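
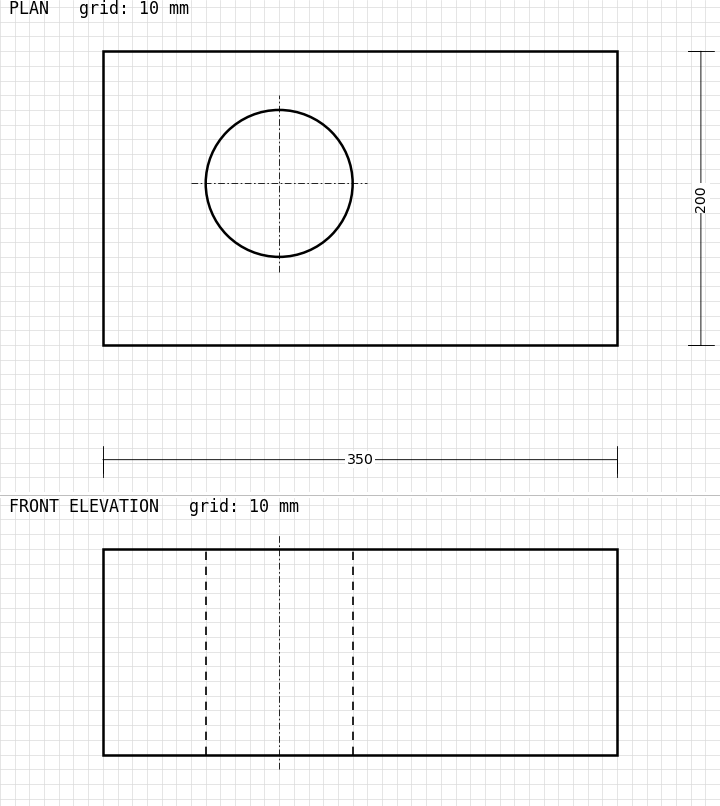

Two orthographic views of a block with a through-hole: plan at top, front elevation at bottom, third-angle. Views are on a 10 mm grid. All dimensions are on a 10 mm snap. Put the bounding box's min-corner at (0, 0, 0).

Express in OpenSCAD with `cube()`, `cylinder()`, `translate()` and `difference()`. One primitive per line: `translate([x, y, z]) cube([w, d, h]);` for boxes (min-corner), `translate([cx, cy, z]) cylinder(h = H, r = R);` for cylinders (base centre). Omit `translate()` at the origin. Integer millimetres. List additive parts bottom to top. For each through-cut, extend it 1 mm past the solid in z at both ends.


difference() {
  cube([350, 200, 140]);
  translate([120, 110, -1]) cylinder(h = 142, r = 50);
}


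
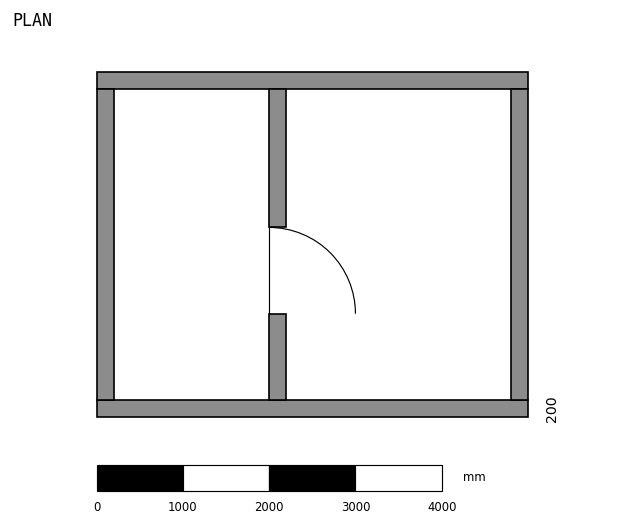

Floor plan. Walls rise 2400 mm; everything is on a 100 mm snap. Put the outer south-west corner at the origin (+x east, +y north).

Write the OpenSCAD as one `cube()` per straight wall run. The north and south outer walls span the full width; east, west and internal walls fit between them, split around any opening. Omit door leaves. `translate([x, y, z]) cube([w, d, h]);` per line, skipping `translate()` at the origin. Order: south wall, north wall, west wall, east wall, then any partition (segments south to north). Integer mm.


cube([5000, 200, 2400]);
translate([0, 3800, 0]) cube([5000, 200, 2400]);
translate([0, 200, 0]) cube([200, 3600, 2400]);
translate([4800, 200, 0]) cube([200, 3600, 2400]);
translate([2000, 200, 0]) cube([200, 1000, 2400]);
translate([2000, 2200, 0]) cube([200, 1600, 2400]);


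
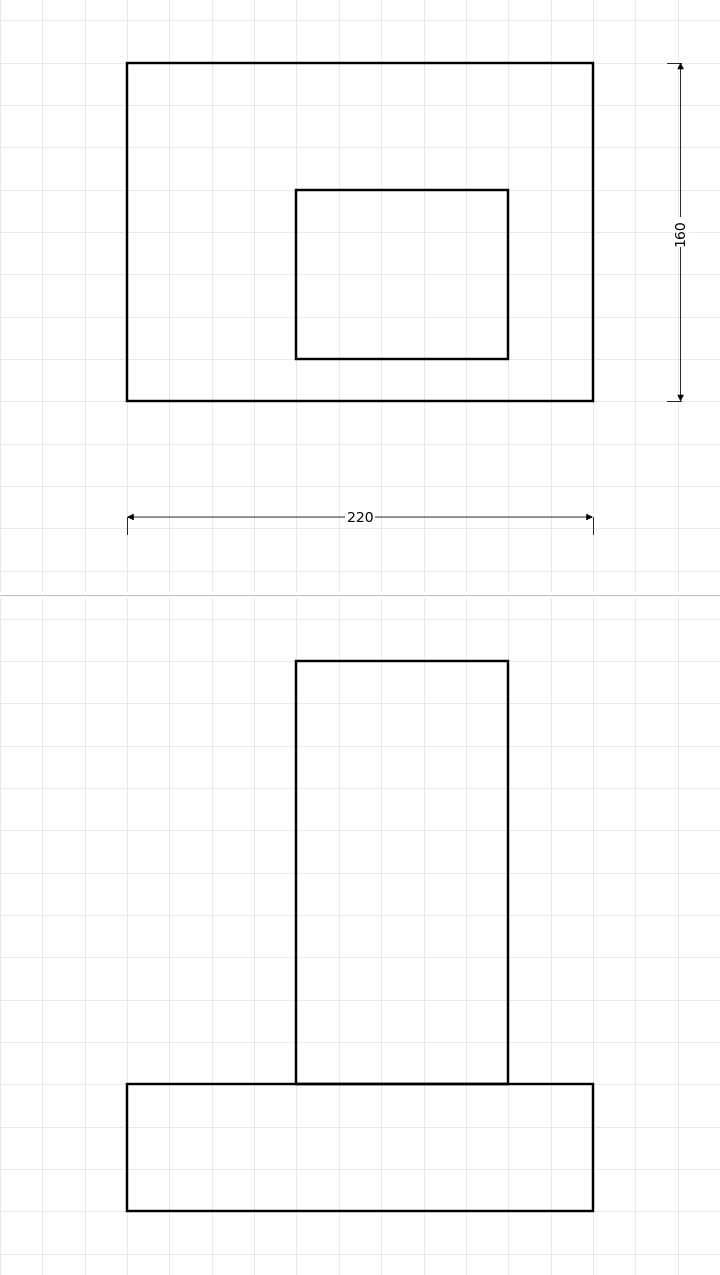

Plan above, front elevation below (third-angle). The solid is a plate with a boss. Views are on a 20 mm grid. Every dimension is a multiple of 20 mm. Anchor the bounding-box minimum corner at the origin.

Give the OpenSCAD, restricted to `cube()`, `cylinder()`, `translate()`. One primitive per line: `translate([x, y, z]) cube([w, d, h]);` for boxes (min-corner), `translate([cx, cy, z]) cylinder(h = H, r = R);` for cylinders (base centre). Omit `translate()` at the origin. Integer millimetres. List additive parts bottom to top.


cube([220, 160, 60]);
translate([80, 20, 60]) cube([100, 80, 200]);


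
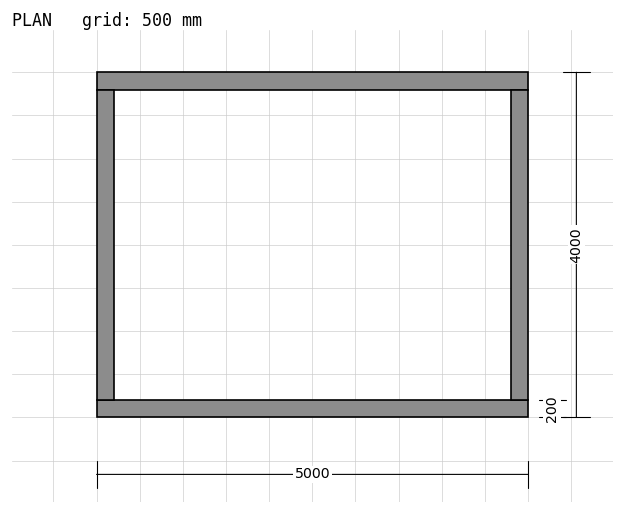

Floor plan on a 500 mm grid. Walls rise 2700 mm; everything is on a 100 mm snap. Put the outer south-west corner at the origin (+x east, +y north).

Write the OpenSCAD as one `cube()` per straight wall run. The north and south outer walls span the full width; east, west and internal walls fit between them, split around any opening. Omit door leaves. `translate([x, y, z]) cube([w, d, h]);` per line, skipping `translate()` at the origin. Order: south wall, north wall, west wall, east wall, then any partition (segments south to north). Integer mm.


cube([5000, 200, 2700]);
translate([0, 3800, 0]) cube([5000, 200, 2700]);
translate([0, 200, 0]) cube([200, 3600, 2700]);
translate([4800, 200, 0]) cube([200, 3600, 2700]);


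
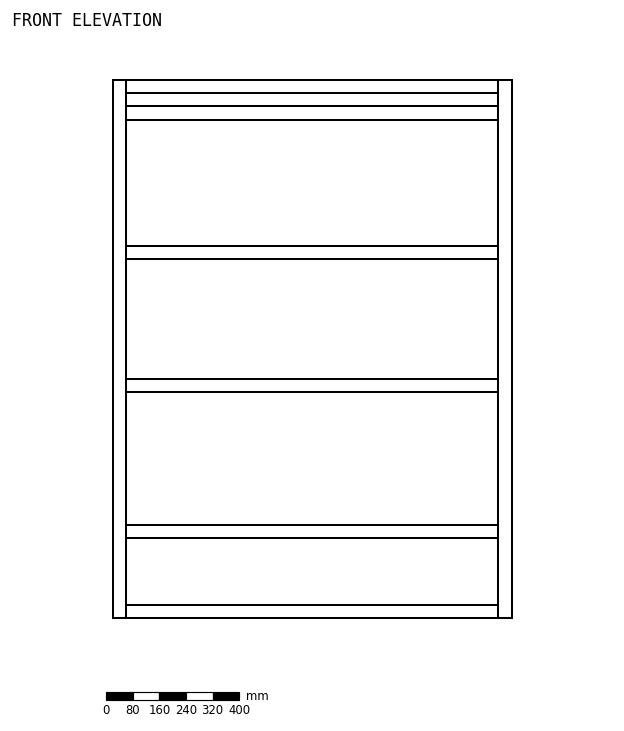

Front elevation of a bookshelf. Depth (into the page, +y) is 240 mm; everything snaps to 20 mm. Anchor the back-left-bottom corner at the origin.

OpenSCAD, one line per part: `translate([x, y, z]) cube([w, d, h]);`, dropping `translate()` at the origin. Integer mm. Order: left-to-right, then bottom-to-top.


cube([40, 240, 1620]);
translate([40, 0, 0]) cube([1120, 240, 40]);
translate([40, 0, 240]) cube([1120, 240, 40]);
translate([40, 0, 680]) cube([1120, 240, 40]);
translate([40, 0, 1080]) cube([1120, 240, 40]);
translate([40, 0, 1500]) cube([1120, 240, 40]);
translate([40, 0, 1580]) cube([1120, 240, 40]);
translate([1160, 0, 0]) cube([40, 240, 1620]);


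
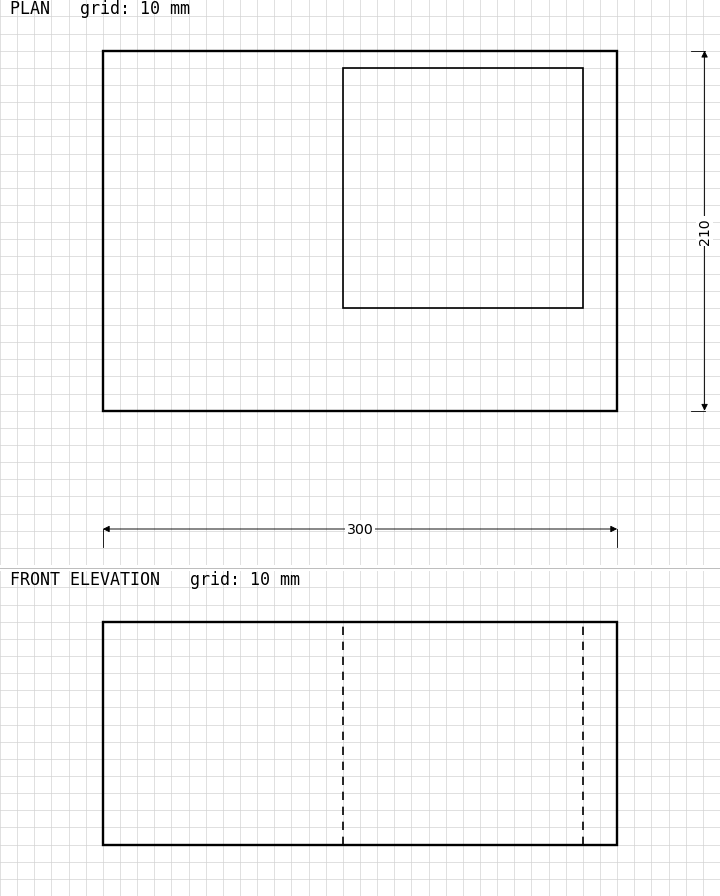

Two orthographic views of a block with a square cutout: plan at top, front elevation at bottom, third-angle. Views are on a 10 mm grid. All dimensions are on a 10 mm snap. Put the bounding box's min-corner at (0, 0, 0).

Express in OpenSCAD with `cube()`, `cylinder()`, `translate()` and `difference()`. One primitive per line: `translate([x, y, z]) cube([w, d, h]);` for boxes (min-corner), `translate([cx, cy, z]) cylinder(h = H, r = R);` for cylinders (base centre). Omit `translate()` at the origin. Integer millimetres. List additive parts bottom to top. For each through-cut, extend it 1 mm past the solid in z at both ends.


difference() {
  cube([300, 210, 130]);
  translate([140, 60, -1]) cube([140, 140, 132]);
}


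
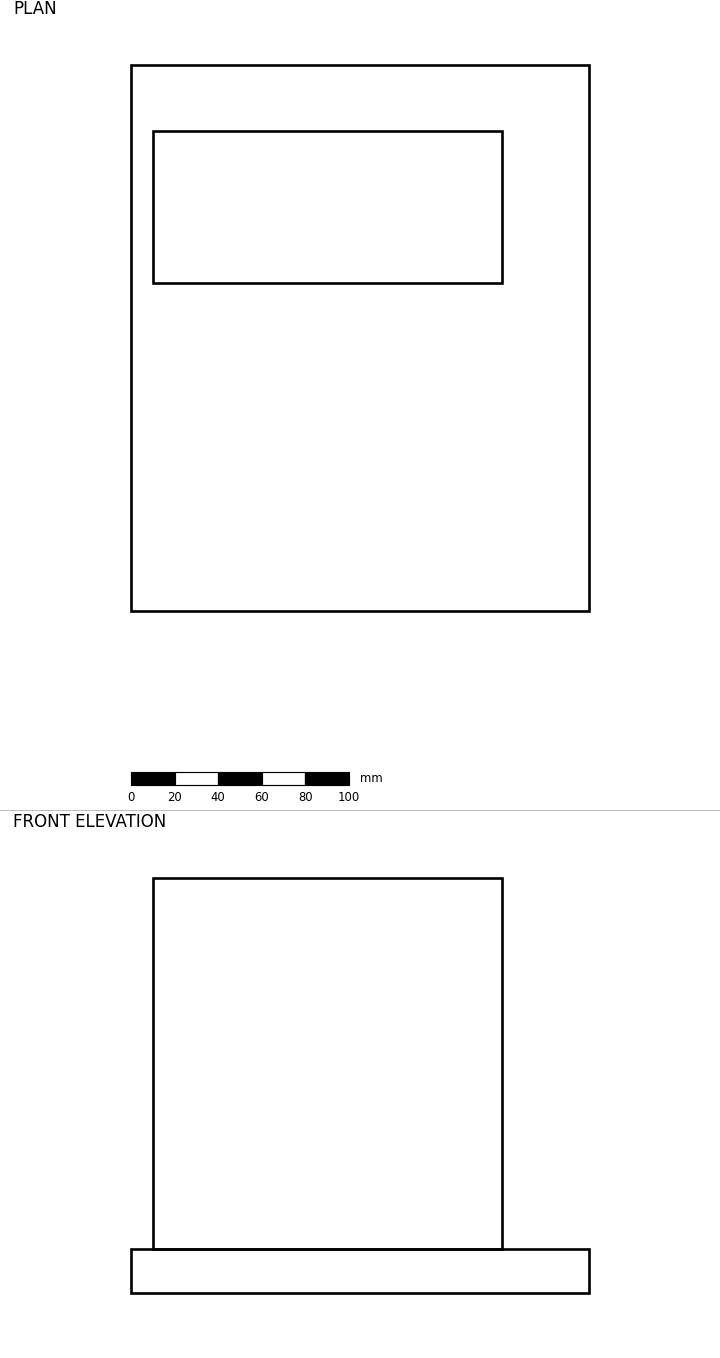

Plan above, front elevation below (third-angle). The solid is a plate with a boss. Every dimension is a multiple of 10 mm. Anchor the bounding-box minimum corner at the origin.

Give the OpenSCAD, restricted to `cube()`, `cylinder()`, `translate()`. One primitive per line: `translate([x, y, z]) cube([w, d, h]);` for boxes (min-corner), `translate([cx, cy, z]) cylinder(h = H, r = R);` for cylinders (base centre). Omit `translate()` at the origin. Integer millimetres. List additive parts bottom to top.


cube([210, 250, 20]);
translate([10, 150, 20]) cube([160, 70, 170]);


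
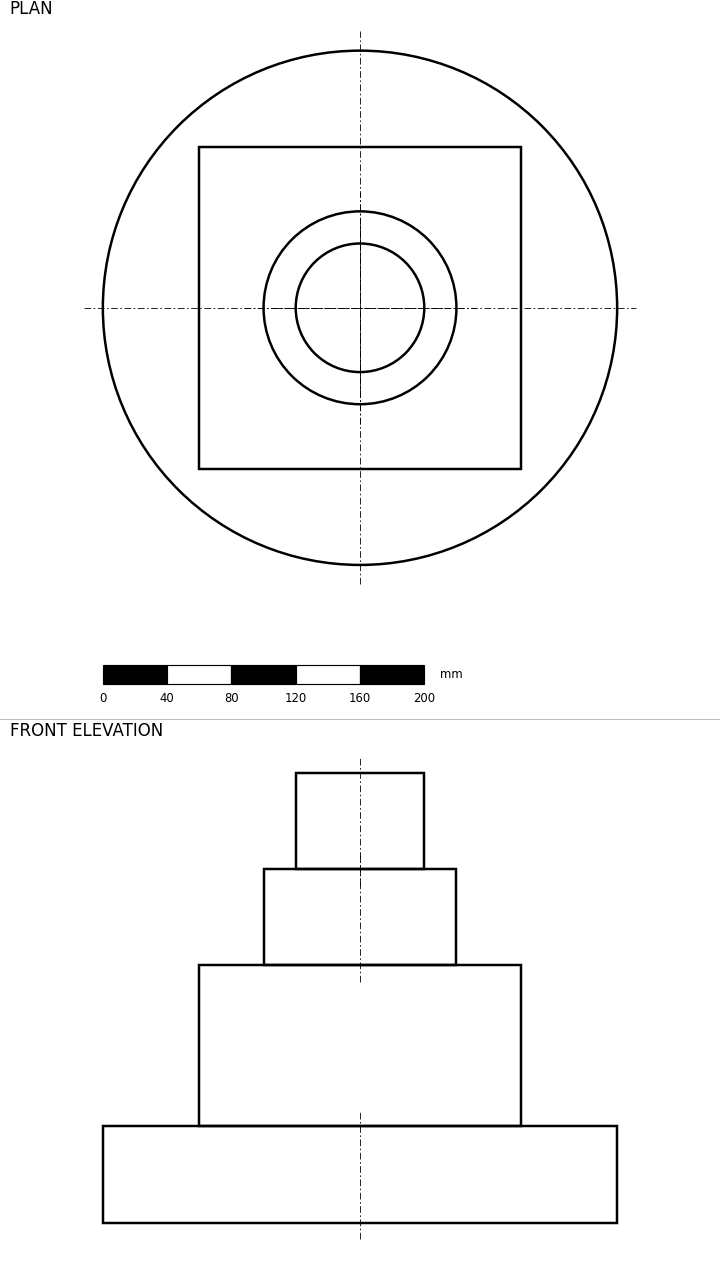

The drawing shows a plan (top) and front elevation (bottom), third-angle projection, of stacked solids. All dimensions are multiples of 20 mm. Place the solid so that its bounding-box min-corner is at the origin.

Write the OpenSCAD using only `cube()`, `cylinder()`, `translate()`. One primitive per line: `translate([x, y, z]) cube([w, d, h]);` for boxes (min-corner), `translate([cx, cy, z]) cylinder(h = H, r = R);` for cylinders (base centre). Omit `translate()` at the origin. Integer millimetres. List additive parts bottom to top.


translate([160, 160, 0]) cylinder(h = 60, r = 160);
translate([60, 60, 60]) cube([200, 200, 100]);
translate([160, 160, 160]) cylinder(h = 60, r = 60);
translate([160, 160, 220]) cylinder(h = 60, r = 40);


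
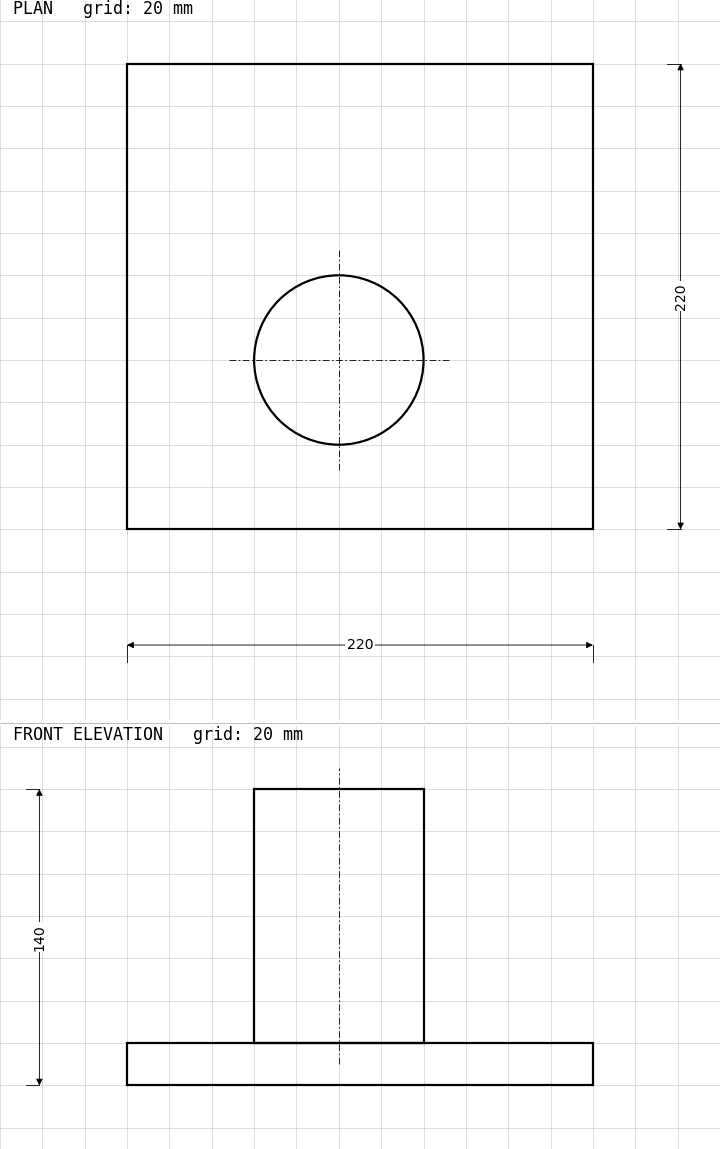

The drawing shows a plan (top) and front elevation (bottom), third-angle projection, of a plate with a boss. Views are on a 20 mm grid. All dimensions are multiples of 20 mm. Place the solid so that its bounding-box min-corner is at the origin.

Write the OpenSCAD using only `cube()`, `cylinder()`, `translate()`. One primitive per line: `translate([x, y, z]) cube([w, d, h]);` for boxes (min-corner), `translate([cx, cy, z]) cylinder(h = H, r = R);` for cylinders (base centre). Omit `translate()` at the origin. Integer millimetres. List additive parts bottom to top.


cube([220, 220, 20]);
translate([100, 80, 20]) cylinder(h = 120, r = 40);


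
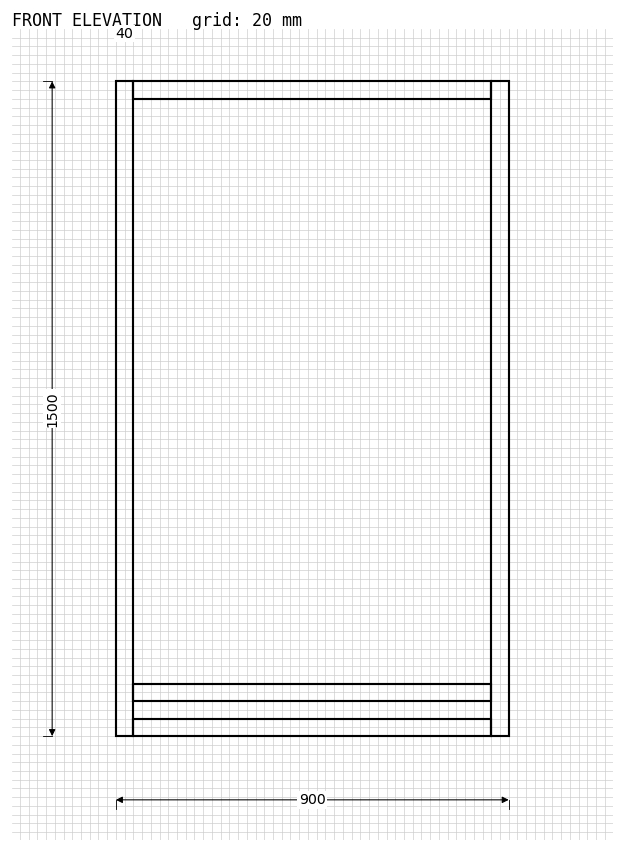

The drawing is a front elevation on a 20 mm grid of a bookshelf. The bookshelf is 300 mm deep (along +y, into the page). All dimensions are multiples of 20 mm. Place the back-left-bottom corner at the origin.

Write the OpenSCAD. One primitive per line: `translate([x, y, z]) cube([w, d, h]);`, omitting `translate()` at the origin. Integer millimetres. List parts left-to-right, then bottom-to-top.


cube([40, 300, 1500]);
translate([40, 0, 0]) cube([820, 300, 40]);
translate([40, 0, 80]) cube([820, 300, 40]);
translate([40, 0, 1460]) cube([820, 300, 40]);
translate([860, 0, 0]) cube([40, 300, 1500]);


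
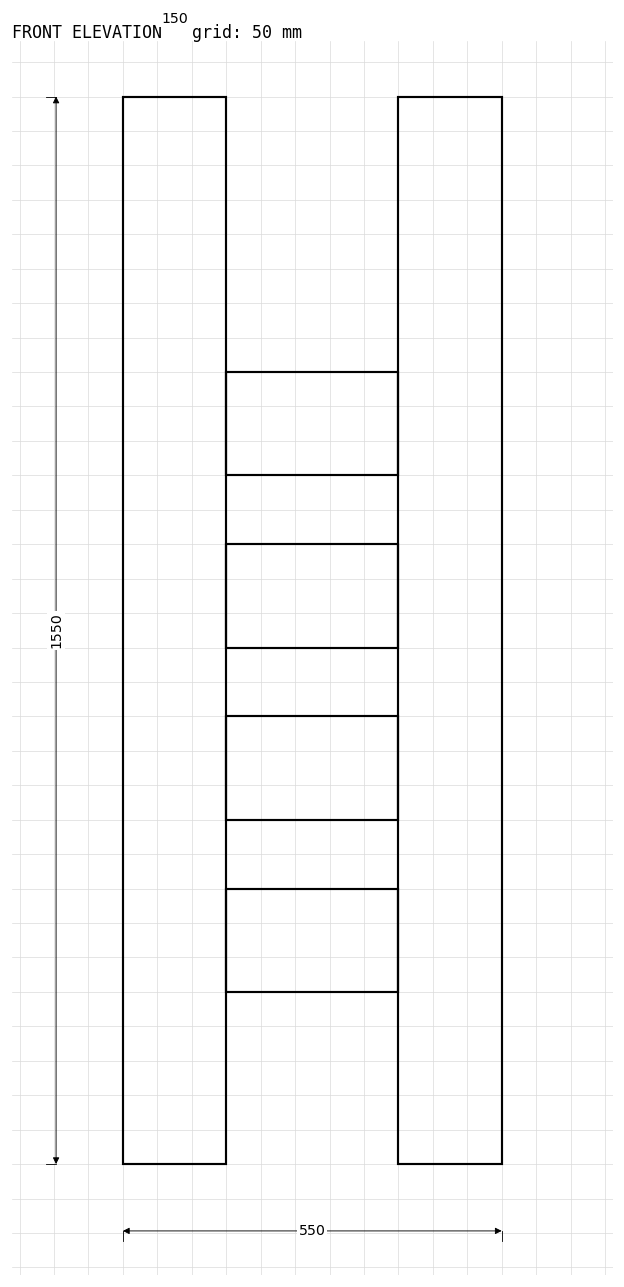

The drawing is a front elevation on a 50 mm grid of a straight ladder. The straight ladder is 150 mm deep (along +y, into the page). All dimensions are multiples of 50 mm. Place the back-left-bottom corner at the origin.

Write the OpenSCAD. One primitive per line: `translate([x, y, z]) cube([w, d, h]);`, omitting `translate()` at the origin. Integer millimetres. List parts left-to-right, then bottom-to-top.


cube([150, 150, 1550]);
translate([150, 0, 250]) cube([250, 150, 150]);
translate([150, 0, 500]) cube([250, 150, 150]);
translate([150, 0, 750]) cube([250, 150, 150]);
translate([150, 0, 1000]) cube([250, 150, 150]);
translate([400, 0, 0]) cube([150, 150, 1550]);


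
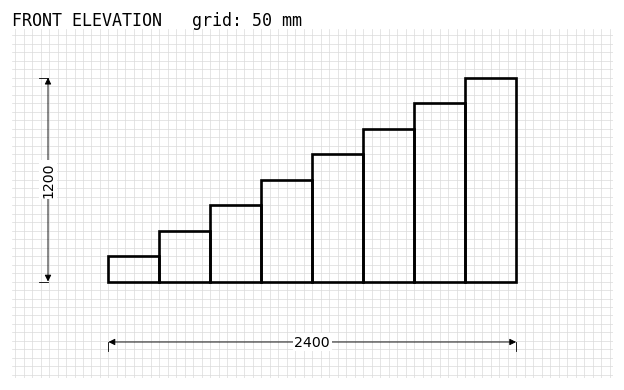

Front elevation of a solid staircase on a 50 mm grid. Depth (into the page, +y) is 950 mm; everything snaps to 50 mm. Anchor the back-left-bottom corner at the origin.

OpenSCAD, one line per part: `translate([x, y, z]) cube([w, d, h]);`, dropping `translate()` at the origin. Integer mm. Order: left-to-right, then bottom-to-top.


cube([300, 950, 150]);
translate([300, 0, 0]) cube([300, 950, 300]);
translate([600, 0, 0]) cube([300, 950, 450]);
translate([900, 0, 0]) cube([300, 950, 600]);
translate([1200, 0, 0]) cube([300, 950, 750]);
translate([1500, 0, 0]) cube([300, 950, 900]);
translate([1800, 0, 0]) cube([300, 950, 1050]);
translate([2100, 0, 0]) cube([300, 950, 1200]);


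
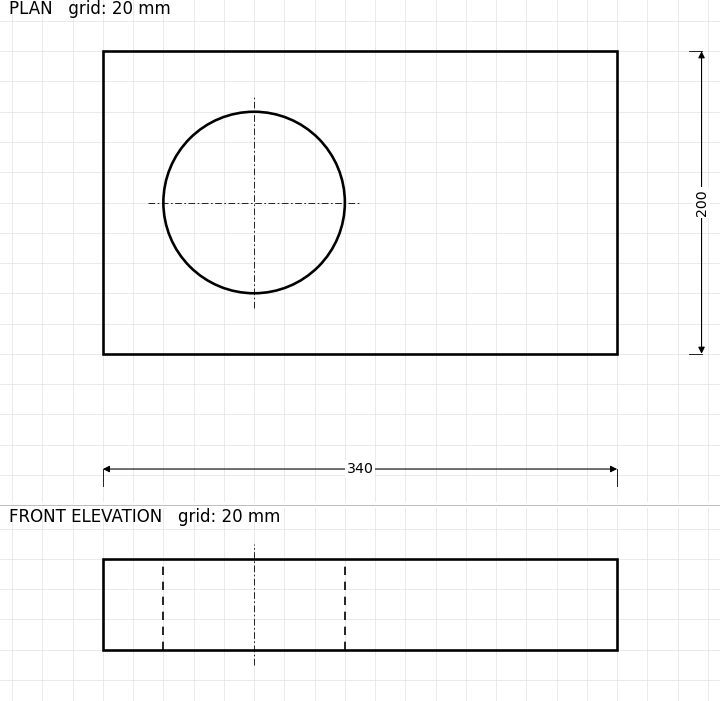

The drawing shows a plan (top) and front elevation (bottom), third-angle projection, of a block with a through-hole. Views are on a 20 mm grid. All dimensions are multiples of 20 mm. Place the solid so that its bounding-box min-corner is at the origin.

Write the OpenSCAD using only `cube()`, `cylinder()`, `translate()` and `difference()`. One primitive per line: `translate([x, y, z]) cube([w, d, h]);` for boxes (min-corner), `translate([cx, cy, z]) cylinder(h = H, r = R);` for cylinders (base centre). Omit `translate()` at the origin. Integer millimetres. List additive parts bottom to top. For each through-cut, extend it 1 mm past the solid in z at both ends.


difference() {
  cube([340, 200, 60]);
  translate([100, 100, -1]) cylinder(h = 62, r = 60);
}


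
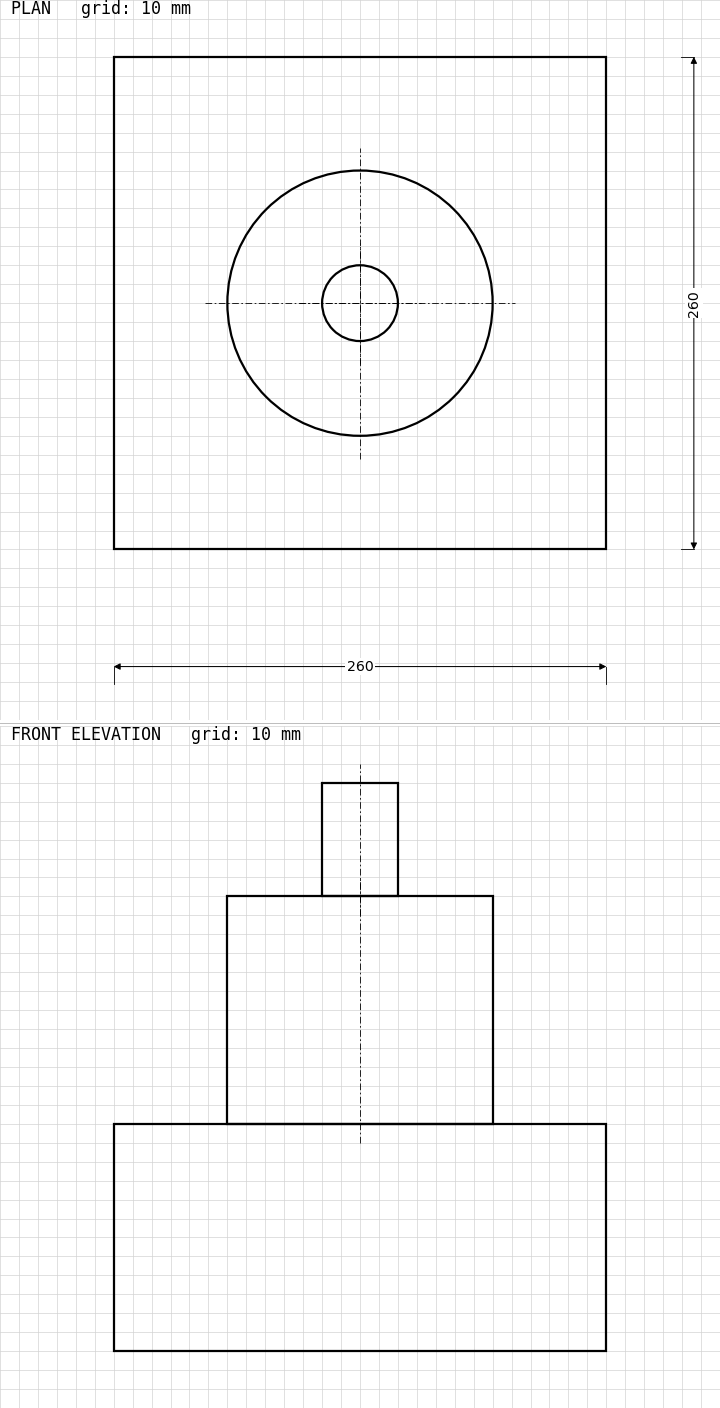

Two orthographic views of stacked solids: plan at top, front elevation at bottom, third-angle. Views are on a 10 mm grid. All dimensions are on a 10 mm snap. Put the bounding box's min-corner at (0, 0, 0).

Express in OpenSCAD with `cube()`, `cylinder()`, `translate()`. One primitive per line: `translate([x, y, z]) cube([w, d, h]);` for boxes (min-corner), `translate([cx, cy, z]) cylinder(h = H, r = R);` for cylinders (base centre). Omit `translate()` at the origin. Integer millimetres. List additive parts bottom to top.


cube([260, 260, 120]);
translate([130, 130, 120]) cylinder(h = 120, r = 70);
translate([130, 130, 240]) cylinder(h = 60, r = 20);


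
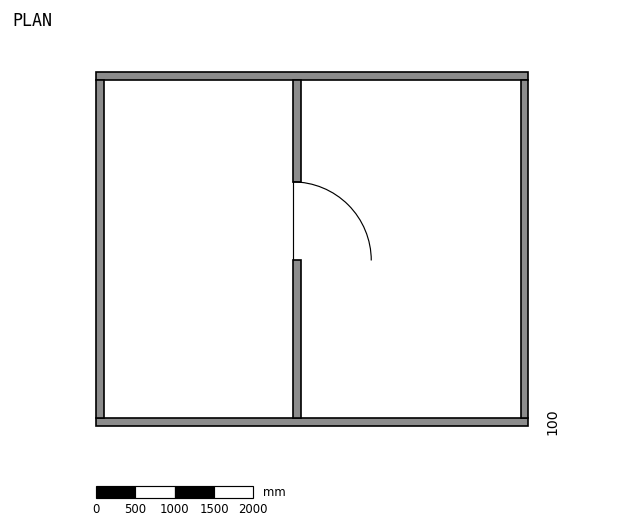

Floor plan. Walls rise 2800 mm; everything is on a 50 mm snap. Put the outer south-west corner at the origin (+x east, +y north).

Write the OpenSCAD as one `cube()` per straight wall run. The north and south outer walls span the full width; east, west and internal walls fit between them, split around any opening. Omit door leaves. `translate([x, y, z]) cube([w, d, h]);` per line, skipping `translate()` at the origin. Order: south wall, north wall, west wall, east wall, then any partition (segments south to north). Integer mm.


cube([5500, 100, 2800]);
translate([0, 4400, 0]) cube([5500, 100, 2800]);
translate([0, 100, 0]) cube([100, 4300, 2800]);
translate([5400, 100, 0]) cube([100, 4300, 2800]);
translate([2500, 100, 0]) cube([100, 2000, 2800]);
translate([2500, 3100, 0]) cube([100, 1300, 2800]);


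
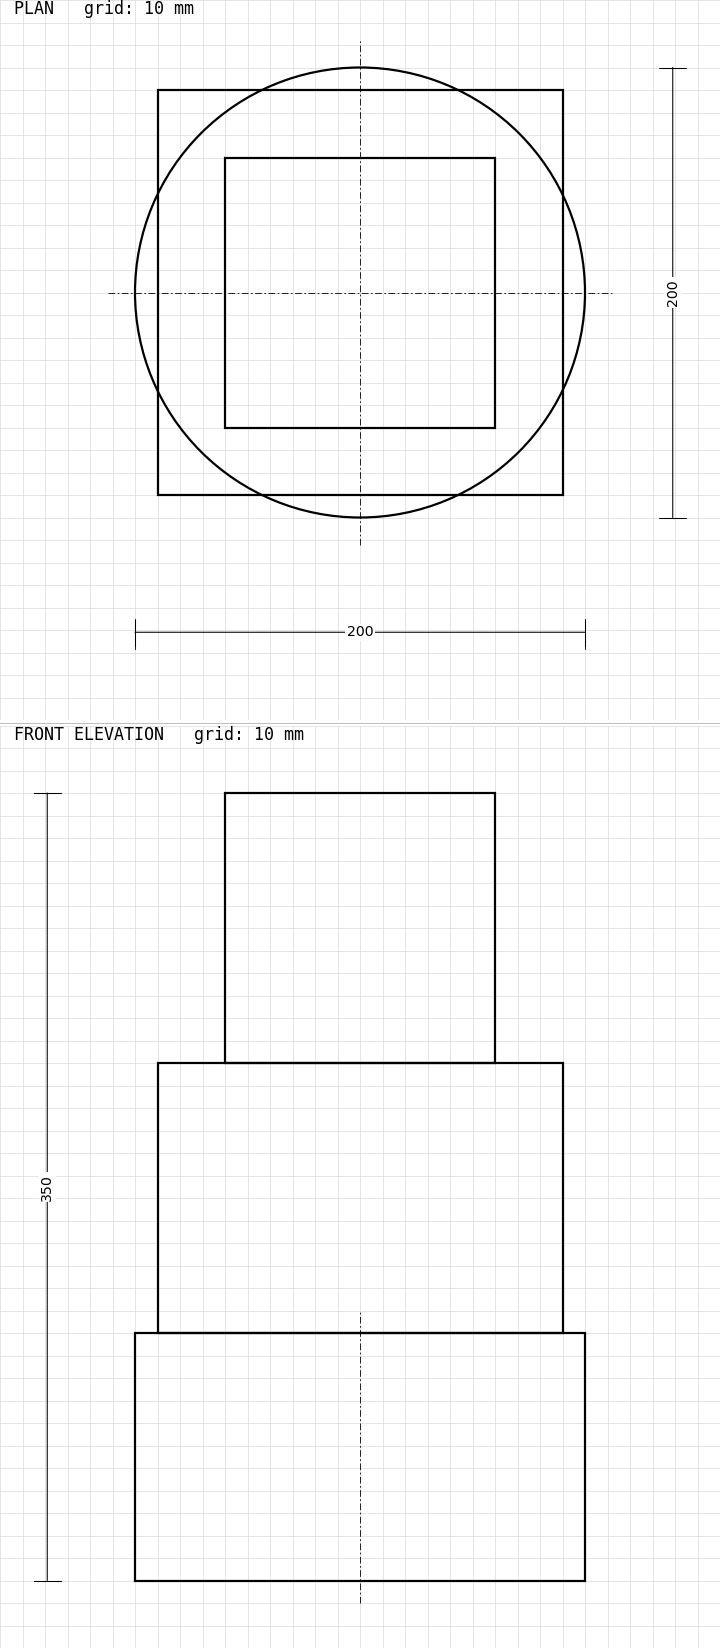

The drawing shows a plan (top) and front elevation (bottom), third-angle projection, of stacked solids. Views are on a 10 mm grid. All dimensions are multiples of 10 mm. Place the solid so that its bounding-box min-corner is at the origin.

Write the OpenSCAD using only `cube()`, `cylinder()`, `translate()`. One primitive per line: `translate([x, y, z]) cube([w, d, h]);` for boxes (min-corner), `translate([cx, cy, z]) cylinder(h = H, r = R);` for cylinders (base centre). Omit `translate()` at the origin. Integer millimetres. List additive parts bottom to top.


translate([100, 100, 0]) cylinder(h = 110, r = 100);
translate([10, 10, 110]) cube([180, 180, 120]);
translate([40, 40, 230]) cube([120, 120, 120]);


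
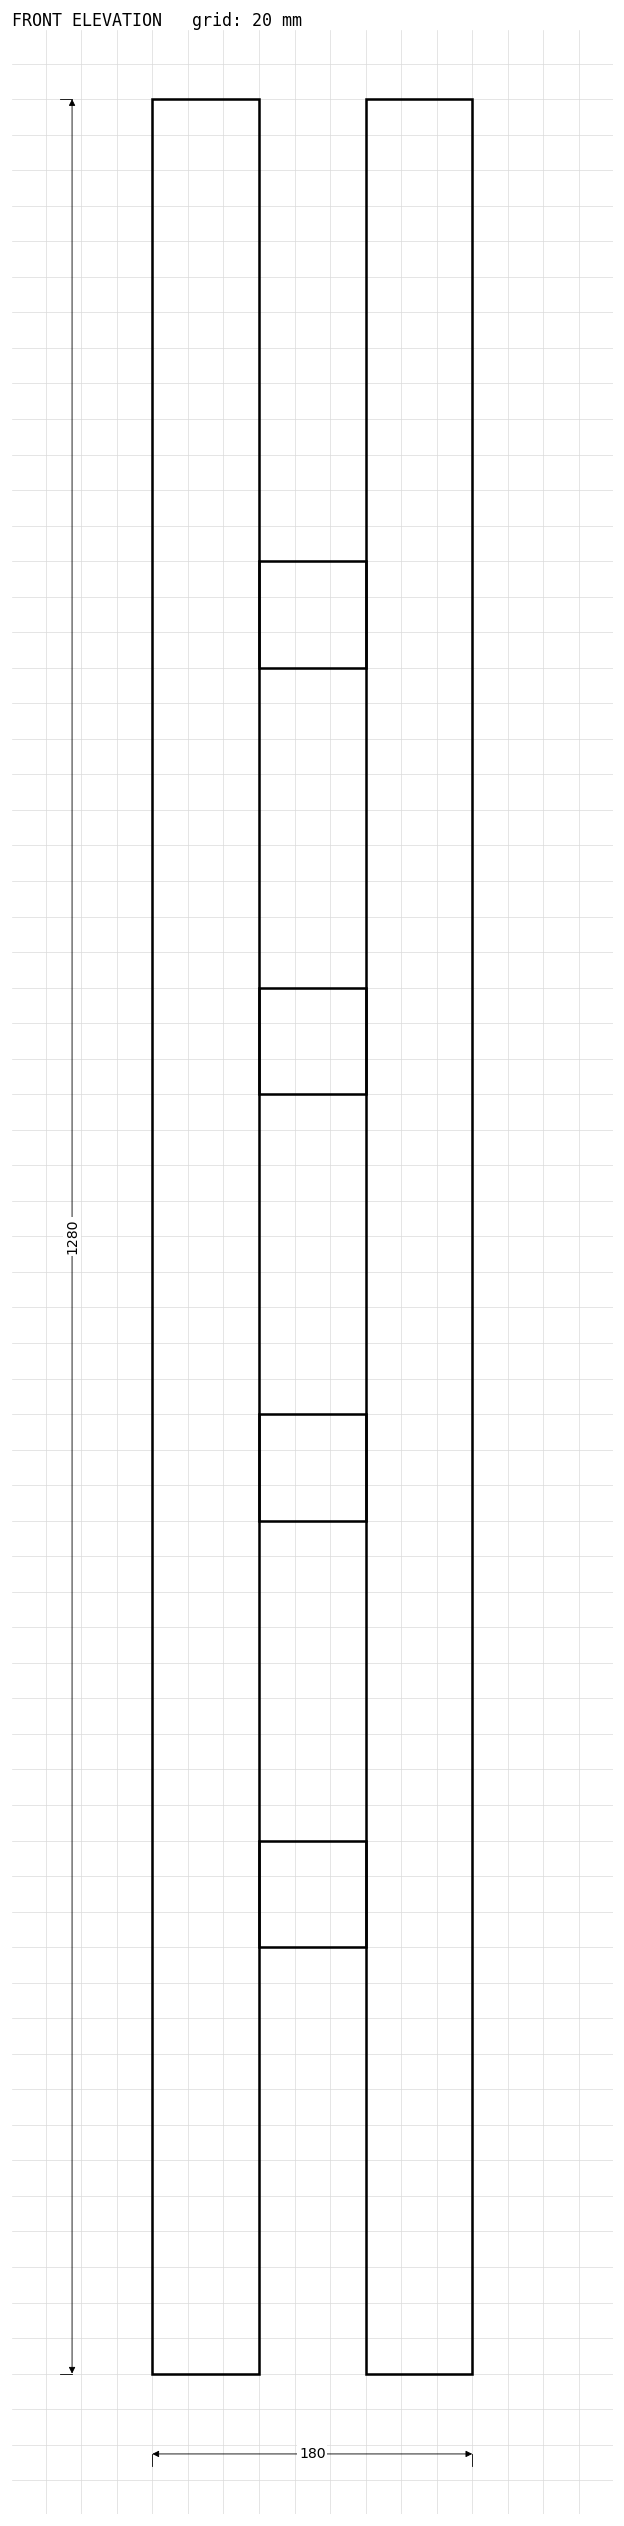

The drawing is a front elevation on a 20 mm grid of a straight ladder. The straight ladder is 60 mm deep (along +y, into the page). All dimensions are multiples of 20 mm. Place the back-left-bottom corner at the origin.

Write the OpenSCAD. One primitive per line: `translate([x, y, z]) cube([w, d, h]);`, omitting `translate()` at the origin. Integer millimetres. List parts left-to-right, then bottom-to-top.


cube([60, 60, 1280]);
translate([60, 0, 240]) cube([60, 60, 60]);
translate([60, 0, 480]) cube([60, 60, 60]);
translate([60, 0, 720]) cube([60, 60, 60]);
translate([60, 0, 960]) cube([60, 60, 60]);
translate([120, 0, 0]) cube([60, 60, 1280]);


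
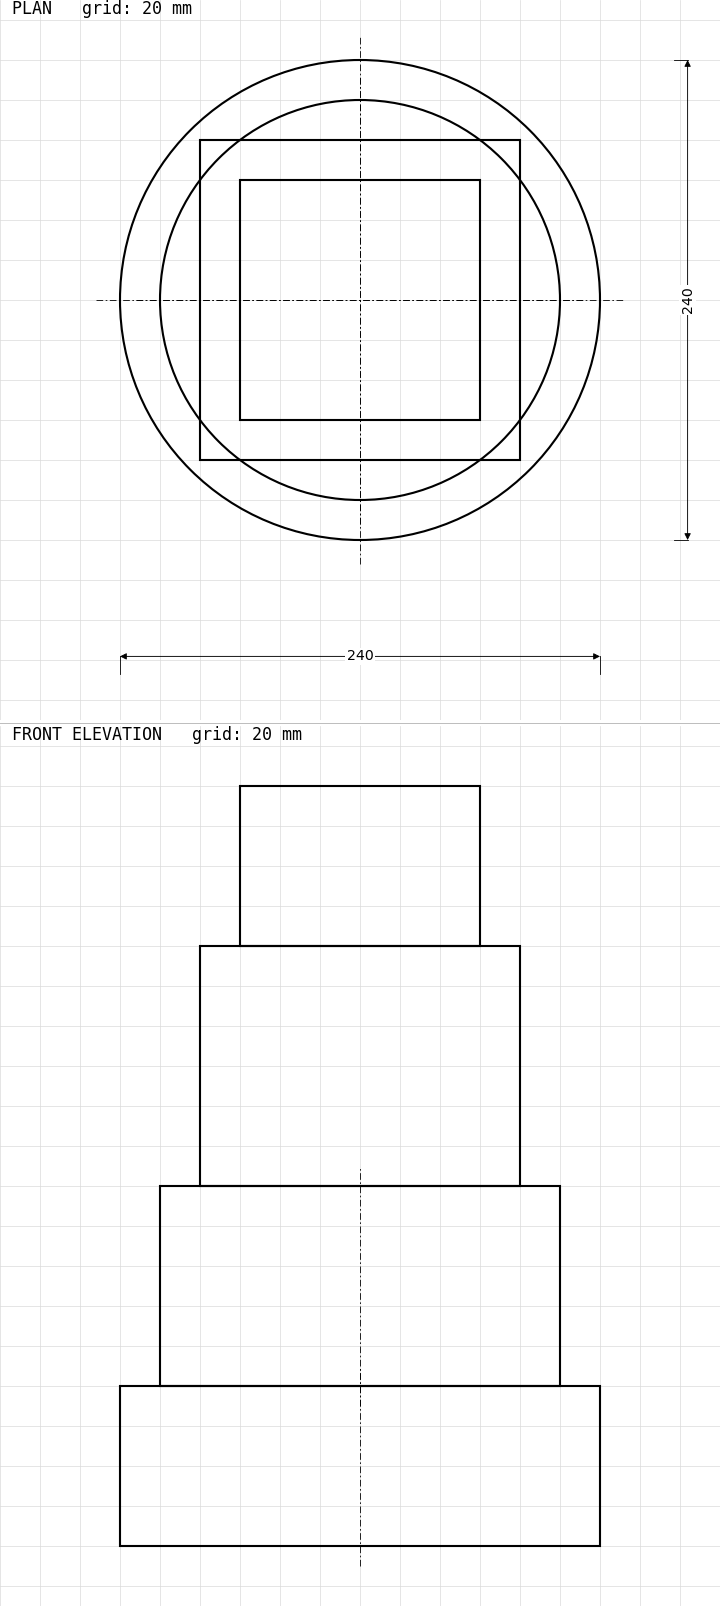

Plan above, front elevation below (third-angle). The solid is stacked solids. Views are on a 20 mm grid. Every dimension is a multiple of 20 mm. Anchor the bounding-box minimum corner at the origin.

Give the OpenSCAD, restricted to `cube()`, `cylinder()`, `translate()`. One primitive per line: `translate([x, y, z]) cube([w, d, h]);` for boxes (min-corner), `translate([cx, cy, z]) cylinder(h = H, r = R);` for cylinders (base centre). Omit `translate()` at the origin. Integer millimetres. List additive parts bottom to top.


translate([120, 120, 0]) cylinder(h = 80, r = 120);
translate([120, 120, 80]) cylinder(h = 100, r = 100);
translate([40, 40, 180]) cube([160, 160, 120]);
translate([60, 60, 300]) cube([120, 120, 80]);


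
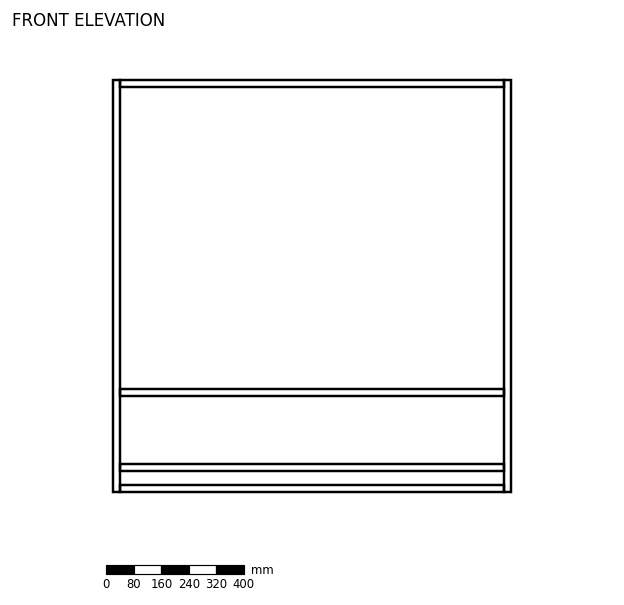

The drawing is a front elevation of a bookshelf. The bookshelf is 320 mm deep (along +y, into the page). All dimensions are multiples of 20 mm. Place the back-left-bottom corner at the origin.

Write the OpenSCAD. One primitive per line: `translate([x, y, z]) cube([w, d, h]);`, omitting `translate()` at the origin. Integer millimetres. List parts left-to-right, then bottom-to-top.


cube([20, 320, 1200]);
translate([20, 0, 0]) cube([1120, 320, 20]);
translate([20, 0, 60]) cube([1120, 320, 20]);
translate([20, 0, 280]) cube([1120, 320, 20]);
translate([20, 0, 1180]) cube([1120, 320, 20]);
translate([1140, 0, 0]) cube([20, 320, 1200]);


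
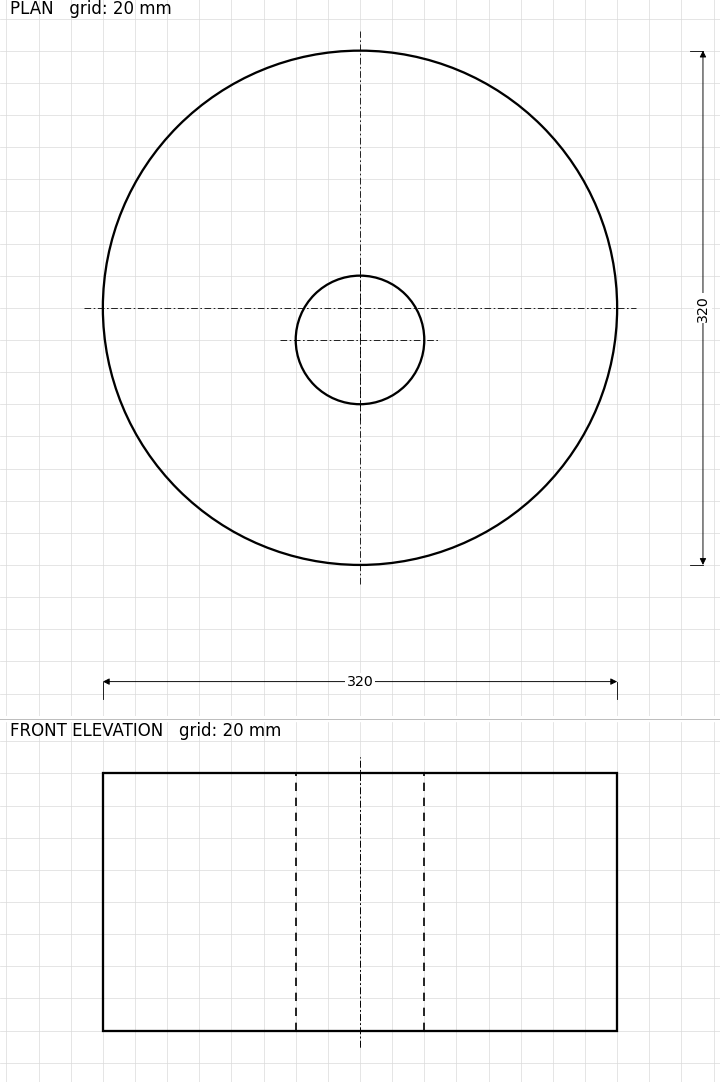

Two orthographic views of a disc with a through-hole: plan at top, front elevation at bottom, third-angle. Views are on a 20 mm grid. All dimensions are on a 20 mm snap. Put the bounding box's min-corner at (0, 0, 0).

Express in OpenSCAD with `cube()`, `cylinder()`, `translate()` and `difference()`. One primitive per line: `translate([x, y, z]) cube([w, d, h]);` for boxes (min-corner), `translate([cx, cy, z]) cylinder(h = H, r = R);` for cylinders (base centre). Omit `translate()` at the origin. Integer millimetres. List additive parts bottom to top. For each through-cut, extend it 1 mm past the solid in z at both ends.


difference() {
  translate([160, 160, 0]) cylinder(h = 160, r = 160);
  translate([160, 140, -1]) cylinder(h = 162, r = 40);
}


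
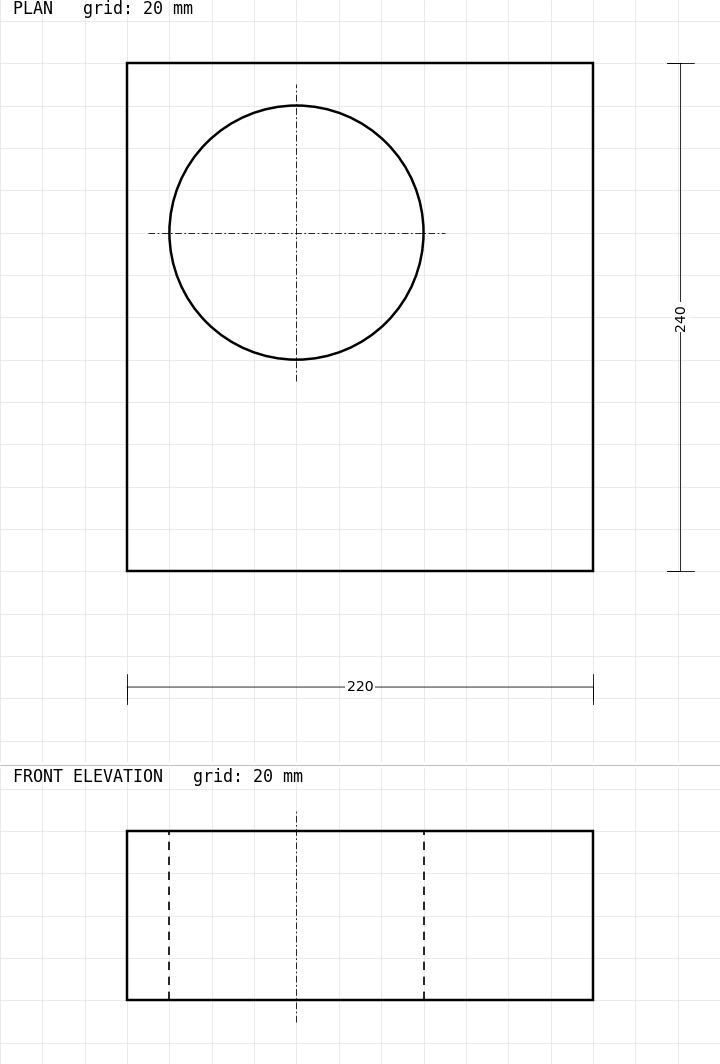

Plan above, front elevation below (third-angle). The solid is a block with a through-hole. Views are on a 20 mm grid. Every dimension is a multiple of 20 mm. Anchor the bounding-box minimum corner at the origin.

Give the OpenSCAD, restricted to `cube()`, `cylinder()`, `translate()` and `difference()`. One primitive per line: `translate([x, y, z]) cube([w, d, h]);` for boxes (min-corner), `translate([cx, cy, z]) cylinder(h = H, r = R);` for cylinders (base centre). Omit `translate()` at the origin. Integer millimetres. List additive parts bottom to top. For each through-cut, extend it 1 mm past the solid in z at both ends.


difference() {
  cube([220, 240, 80]);
  translate([80, 160, -1]) cylinder(h = 82, r = 60);
}


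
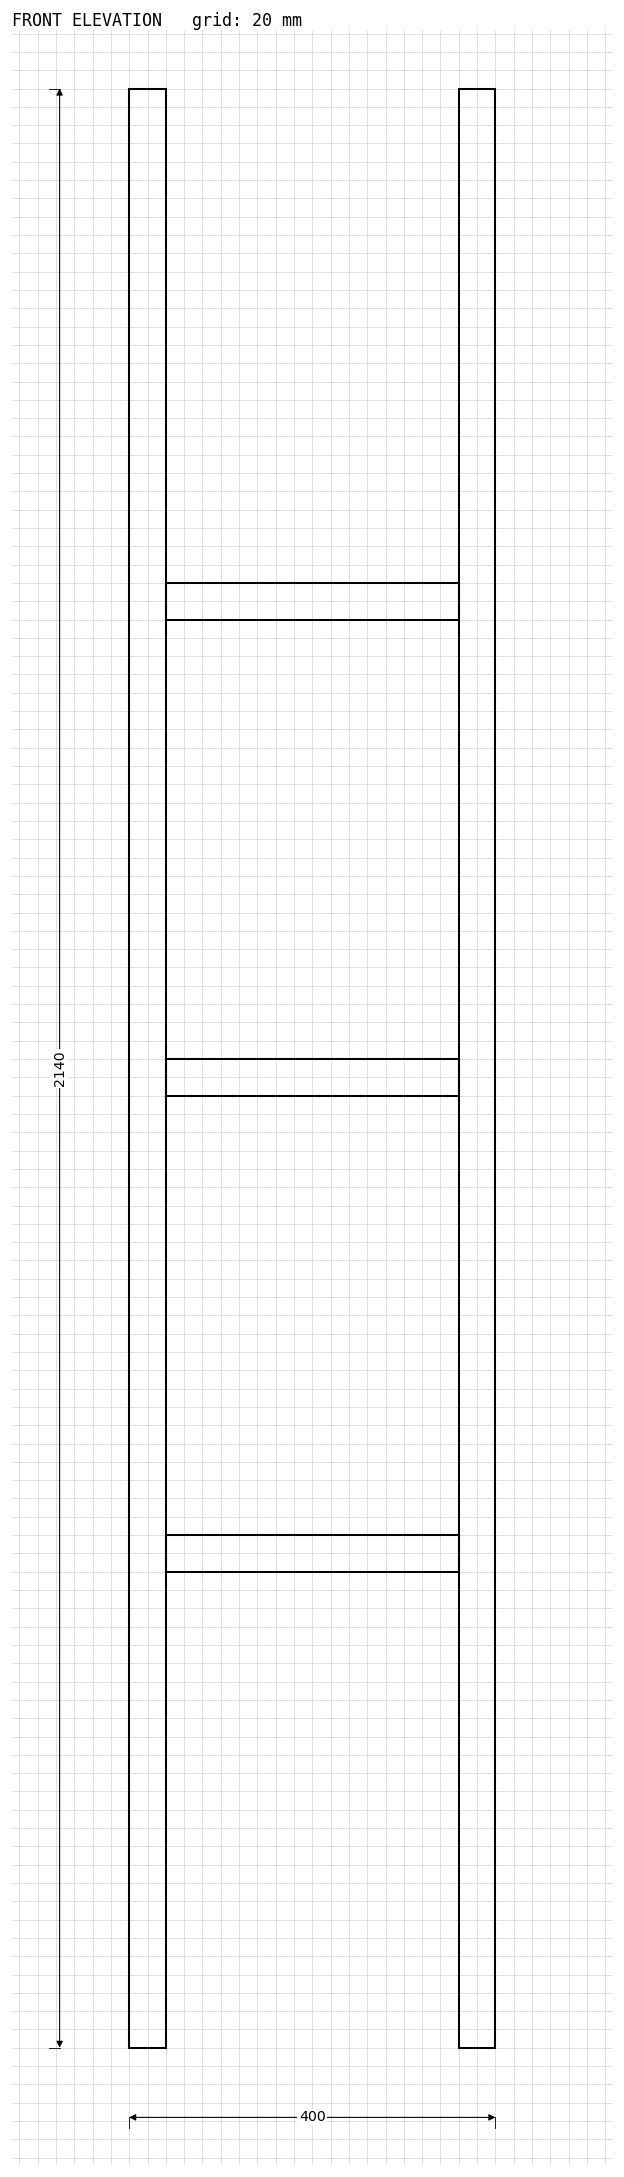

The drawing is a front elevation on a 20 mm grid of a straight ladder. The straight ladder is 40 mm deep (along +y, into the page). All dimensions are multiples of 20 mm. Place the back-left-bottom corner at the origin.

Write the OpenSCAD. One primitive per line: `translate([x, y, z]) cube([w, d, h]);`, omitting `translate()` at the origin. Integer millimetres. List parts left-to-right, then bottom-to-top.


cube([40, 40, 2140]);
translate([40, 0, 520]) cube([320, 40, 40]);
translate([40, 0, 1040]) cube([320, 40, 40]);
translate([40, 0, 1560]) cube([320, 40, 40]);
translate([360, 0, 0]) cube([40, 40, 2140]);


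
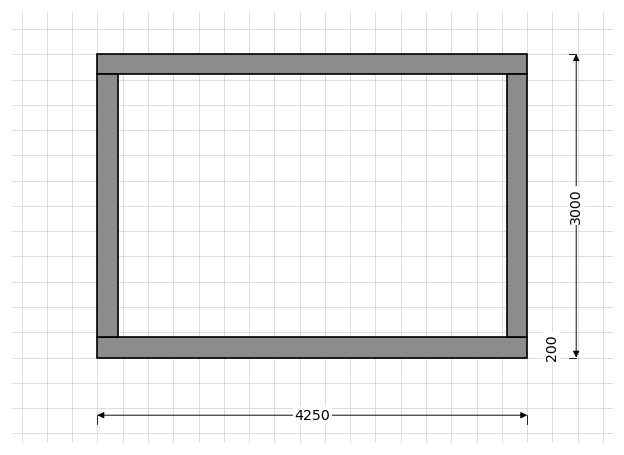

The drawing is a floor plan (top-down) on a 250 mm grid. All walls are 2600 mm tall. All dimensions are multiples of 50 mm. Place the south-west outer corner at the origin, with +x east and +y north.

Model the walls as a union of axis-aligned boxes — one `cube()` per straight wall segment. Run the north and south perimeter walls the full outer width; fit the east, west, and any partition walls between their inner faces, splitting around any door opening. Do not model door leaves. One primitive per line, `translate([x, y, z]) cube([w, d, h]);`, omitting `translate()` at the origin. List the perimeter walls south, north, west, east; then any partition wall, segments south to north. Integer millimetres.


cube([4250, 200, 2600]);
translate([0, 2800, 0]) cube([4250, 200, 2600]);
translate([0, 200, 0]) cube([200, 2600, 2600]);
translate([4050, 200, 0]) cube([200, 2600, 2600]);


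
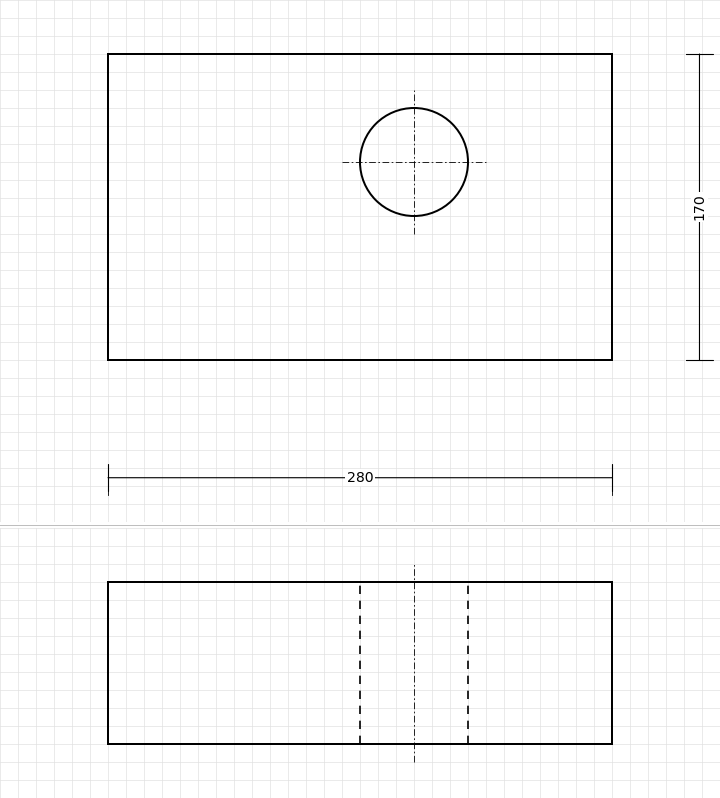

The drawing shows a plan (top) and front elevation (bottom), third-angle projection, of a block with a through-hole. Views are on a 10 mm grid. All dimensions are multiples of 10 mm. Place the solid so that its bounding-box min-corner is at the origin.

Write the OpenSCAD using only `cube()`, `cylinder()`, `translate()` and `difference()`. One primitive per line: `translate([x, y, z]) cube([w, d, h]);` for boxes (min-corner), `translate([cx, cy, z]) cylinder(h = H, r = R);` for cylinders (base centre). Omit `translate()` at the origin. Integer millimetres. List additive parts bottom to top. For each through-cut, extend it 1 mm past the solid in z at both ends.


difference() {
  cube([280, 170, 90]);
  translate([170, 110, -1]) cylinder(h = 92, r = 30);
}


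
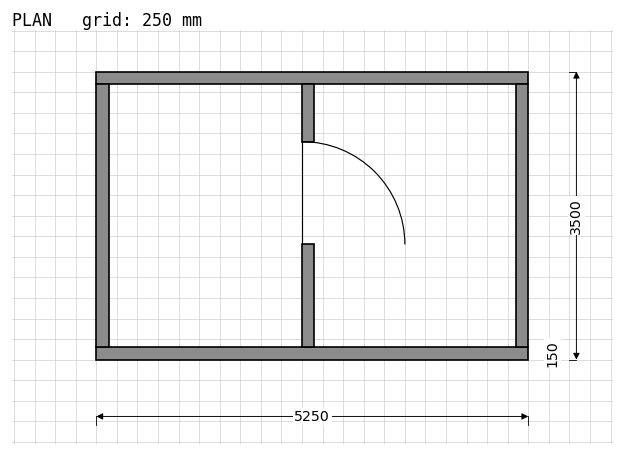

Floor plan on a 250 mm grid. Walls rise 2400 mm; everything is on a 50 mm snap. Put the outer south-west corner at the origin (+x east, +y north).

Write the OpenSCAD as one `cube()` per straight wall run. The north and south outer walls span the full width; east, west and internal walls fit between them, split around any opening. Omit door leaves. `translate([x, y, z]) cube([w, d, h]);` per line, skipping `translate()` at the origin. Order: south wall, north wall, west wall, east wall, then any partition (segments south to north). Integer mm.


cube([5250, 150, 2400]);
translate([0, 3350, 0]) cube([5250, 150, 2400]);
translate([0, 150, 0]) cube([150, 3200, 2400]);
translate([5100, 150, 0]) cube([150, 3200, 2400]);
translate([2500, 150, 0]) cube([150, 1250, 2400]);
translate([2500, 2650, 0]) cube([150, 700, 2400]);


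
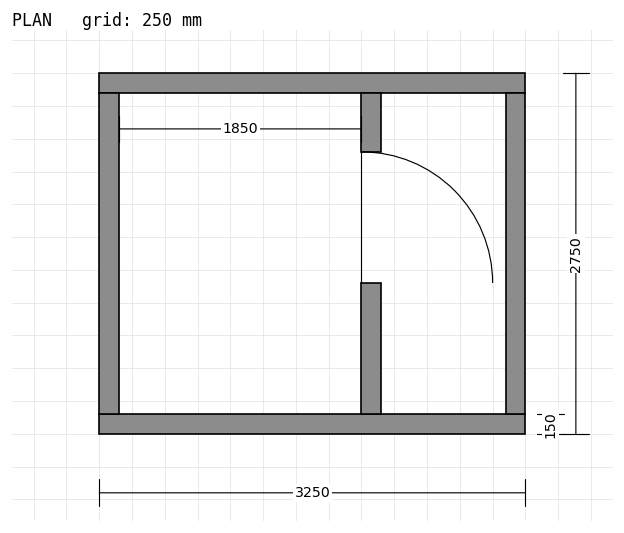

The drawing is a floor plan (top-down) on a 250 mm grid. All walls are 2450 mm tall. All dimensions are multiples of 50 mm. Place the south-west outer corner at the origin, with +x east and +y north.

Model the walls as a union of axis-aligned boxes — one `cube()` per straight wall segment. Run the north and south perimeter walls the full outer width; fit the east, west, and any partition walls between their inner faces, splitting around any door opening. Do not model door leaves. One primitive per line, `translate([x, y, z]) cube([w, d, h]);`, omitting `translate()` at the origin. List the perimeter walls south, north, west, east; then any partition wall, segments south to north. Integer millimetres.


cube([3250, 150, 2450]);
translate([0, 2600, 0]) cube([3250, 150, 2450]);
translate([0, 150, 0]) cube([150, 2450, 2450]);
translate([3100, 150, 0]) cube([150, 2450, 2450]);
translate([2000, 150, 0]) cube([150, 1000, 2450]);
translate([2000, 2150, 0]) cube([150, 450, 2450]);


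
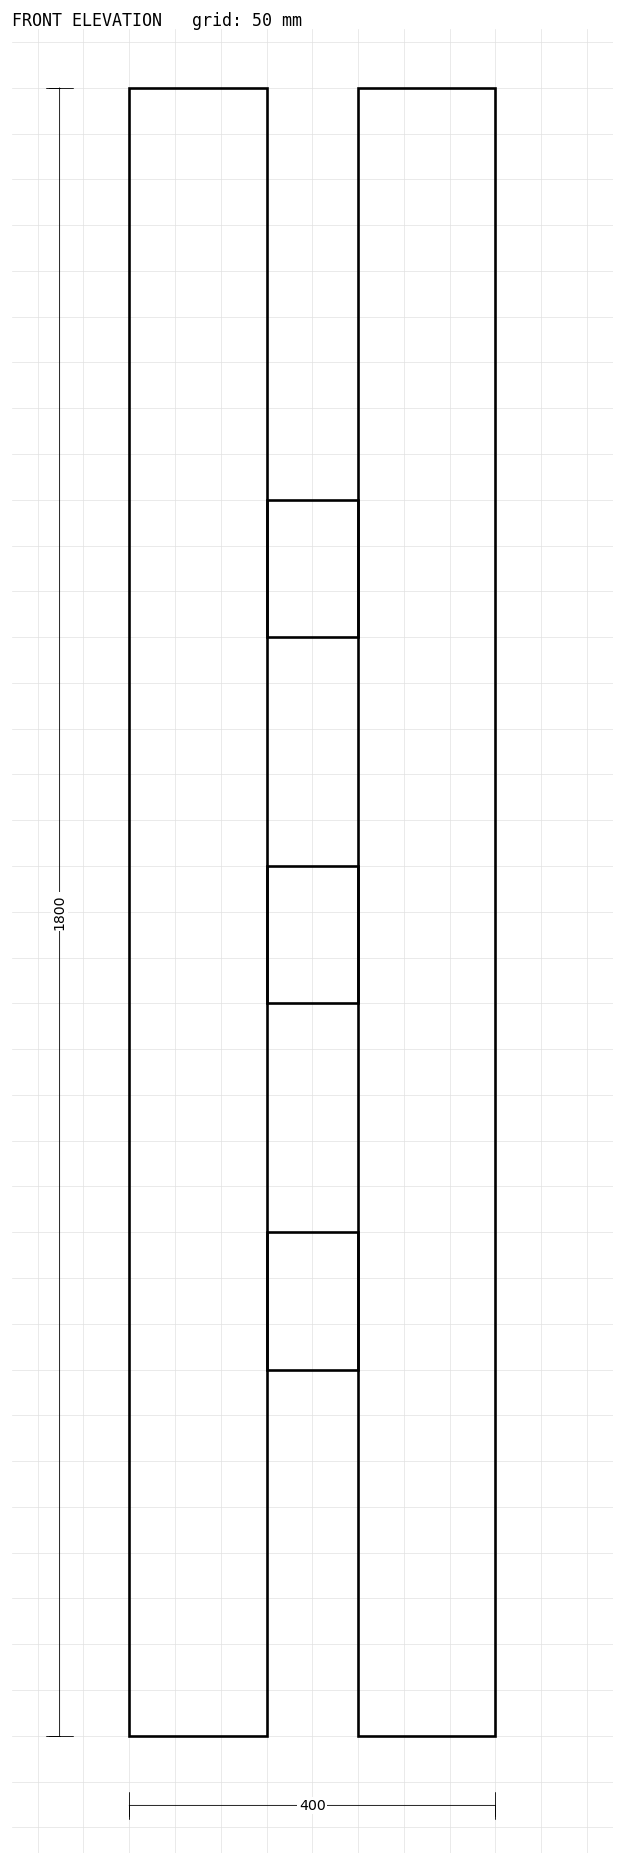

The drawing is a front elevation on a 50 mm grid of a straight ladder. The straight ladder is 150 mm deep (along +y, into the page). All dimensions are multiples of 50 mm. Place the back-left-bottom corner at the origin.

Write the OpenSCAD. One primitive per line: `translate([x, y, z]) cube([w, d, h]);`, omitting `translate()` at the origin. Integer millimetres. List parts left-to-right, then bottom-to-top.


cube([150, 150, 1800]);
translate([150, 0, 400]) cube([100, 150, 150]);
translate([150, 0, 800]) cube([100, 150, 150]);
translate([150, 0, 1200]) cube([100, 150, 150]);
translate([250, 0, 0]) cube([150, 150, 1800]);


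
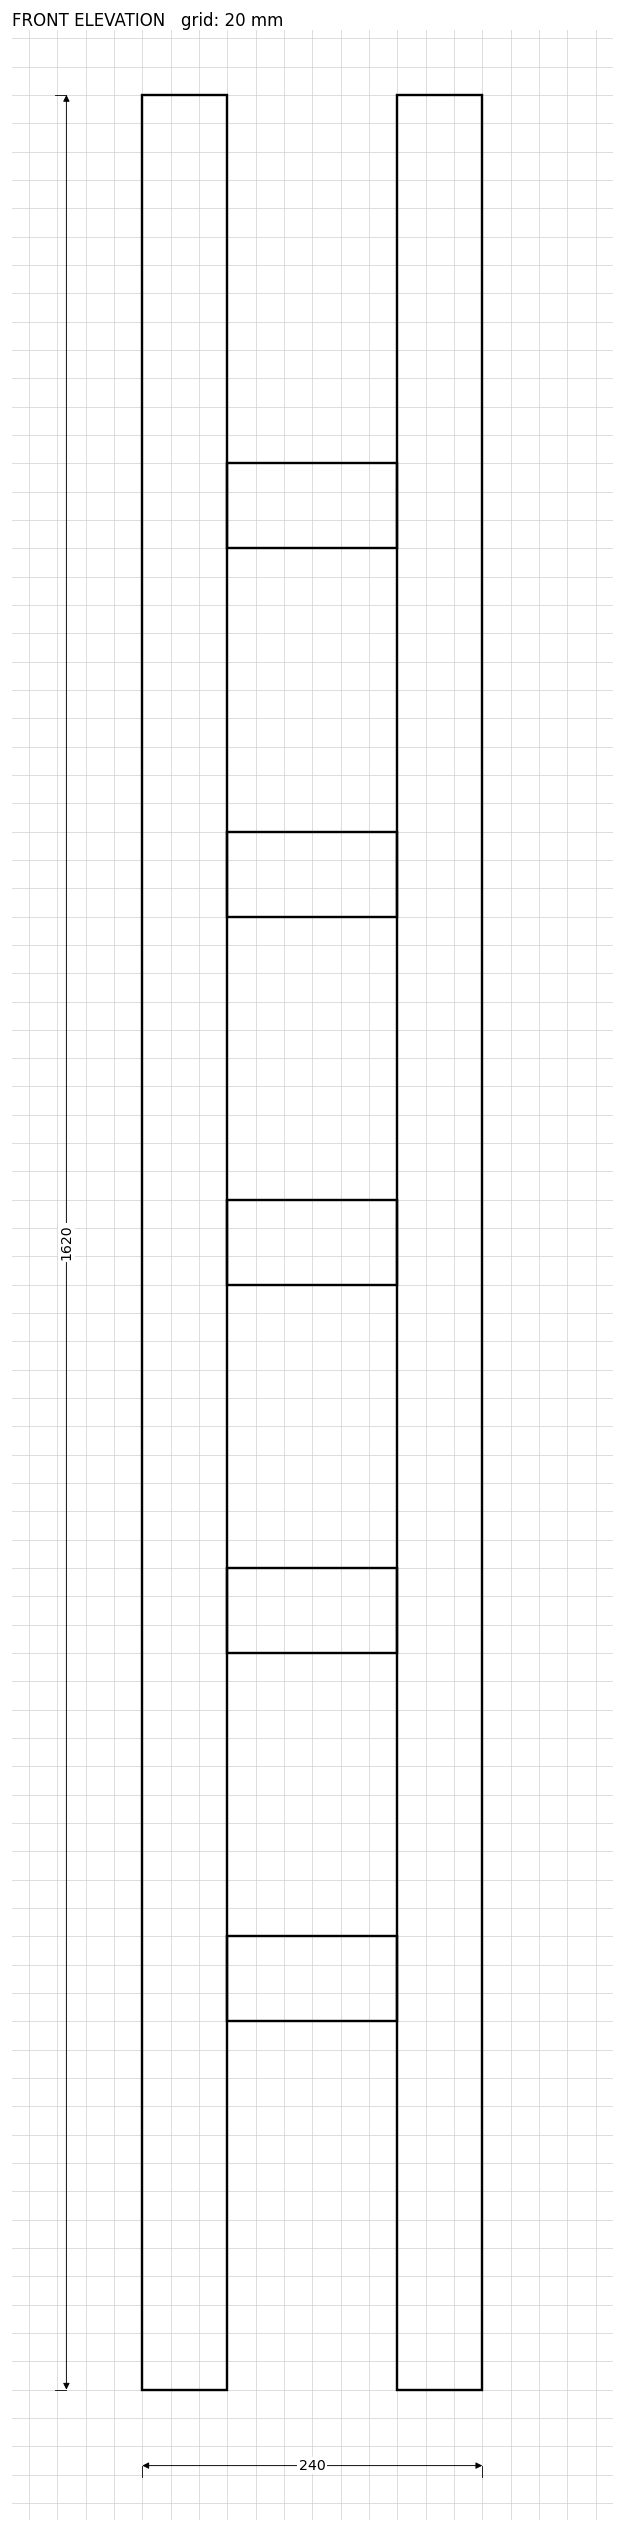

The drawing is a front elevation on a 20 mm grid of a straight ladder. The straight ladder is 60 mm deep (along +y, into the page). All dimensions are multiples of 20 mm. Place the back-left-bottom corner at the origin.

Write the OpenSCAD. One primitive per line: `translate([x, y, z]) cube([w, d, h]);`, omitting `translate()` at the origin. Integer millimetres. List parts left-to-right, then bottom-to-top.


cube([60, 60, 1620]);
translate([60, 0, 260]) cube([120, 60, 60]);
translate([60, 0, 520]) cube([120, 60, 60]);
translate([60, 0, 780]) cube([120, 60, 60]);
translate([60, 0, 1040]) cube([120, 60, 60]);
translate([60, 0, 1300]) cube([120, 60, 60]);
translate([180, 0, 0]) cube([60, 60, 1620]);


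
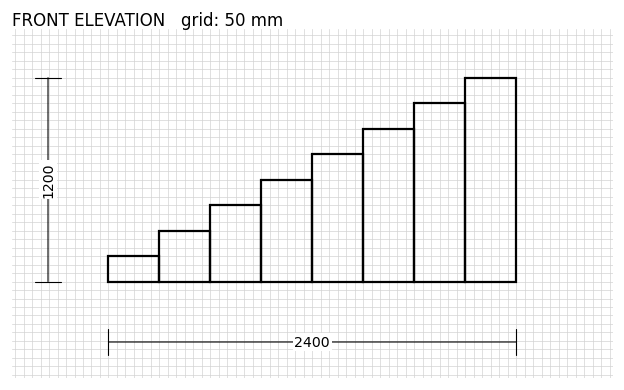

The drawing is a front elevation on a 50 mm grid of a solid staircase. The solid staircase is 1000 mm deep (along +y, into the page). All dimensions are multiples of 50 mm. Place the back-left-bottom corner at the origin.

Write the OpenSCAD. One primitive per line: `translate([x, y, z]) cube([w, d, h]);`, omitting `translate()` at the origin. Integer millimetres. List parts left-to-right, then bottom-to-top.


cube([300, 1000, 150]);
translate([300, 0, 0]) cube([300, 1000, 300]);
translate([600, 0, 0]) cube([300, 1000, 450]);
translate([900, 0, 0]) cube([300, 1000, 600]);
translate([1200, 0, 0]) cube([300, 1000, 750]);
translate([1500, 0, 0]) cube([300, 1000, 900]);
translate([1800, 0, 0]) cube([300, 1000, 1050]);
translate([2100, 0, 0]) cube([300, 1000, 1200]);


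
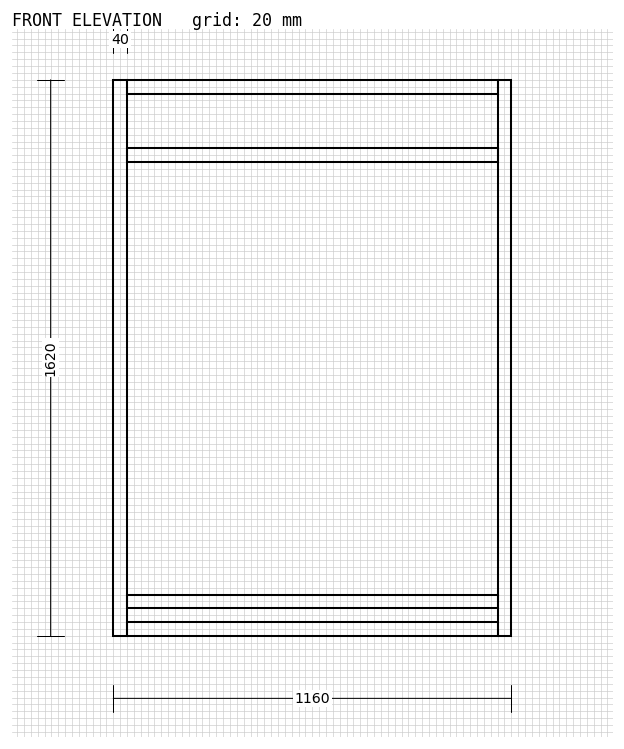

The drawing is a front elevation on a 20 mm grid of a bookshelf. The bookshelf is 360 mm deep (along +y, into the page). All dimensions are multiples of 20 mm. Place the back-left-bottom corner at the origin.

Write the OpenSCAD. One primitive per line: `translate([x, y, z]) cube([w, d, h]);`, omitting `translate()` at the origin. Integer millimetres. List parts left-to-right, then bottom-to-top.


cube([40, 360, 1620]);
translate([40, 0, 0]) cube([1080, 360, 40]);
translate([40, 0, 80]) cube([1080, 360, 40]);
translate([40, 0, 1380]) cube([1080, 360, 40]);
translate([40, 0, 1580]) cube([1080, 360, 40]);
translate([1120, 0, 0]) cube([40, 360, 1620]);


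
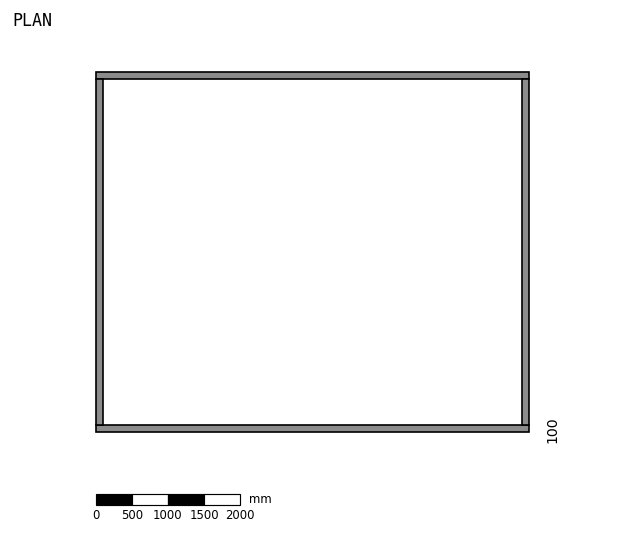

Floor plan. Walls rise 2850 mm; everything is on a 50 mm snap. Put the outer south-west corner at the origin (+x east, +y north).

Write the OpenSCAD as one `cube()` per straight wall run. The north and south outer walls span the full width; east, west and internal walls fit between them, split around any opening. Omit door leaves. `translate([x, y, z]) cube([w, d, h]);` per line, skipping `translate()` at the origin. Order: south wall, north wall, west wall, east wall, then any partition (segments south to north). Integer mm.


cube([6000, 100, 2850]);
translate([0, 4900, 0]) cube([6000, 100, 2850]);
translate([0, 100, 0]) cube([100, 4800, 2850]);
translate([5900, 100, 0]) cube([100, 4800, 2850]);


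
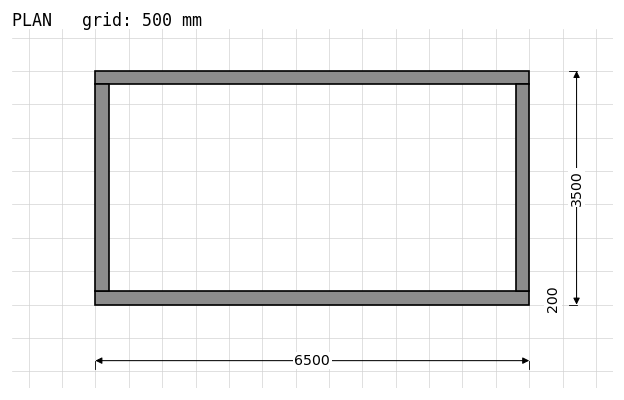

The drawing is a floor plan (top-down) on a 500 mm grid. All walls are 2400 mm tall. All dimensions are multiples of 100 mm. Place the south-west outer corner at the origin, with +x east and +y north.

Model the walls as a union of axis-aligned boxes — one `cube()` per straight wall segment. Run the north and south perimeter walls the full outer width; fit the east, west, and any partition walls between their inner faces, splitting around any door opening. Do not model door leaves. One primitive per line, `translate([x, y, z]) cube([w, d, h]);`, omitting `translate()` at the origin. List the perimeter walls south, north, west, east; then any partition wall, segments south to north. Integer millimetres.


cube([6500, 200, 2400]);
translate([0, 3300, 0]) cube([6500, 200, 2400]);
translate([0, 200, 0]) cube([200, 3100, 2400]);
translate([6300, 200, 0]) cube([200, 3100, 2400]);


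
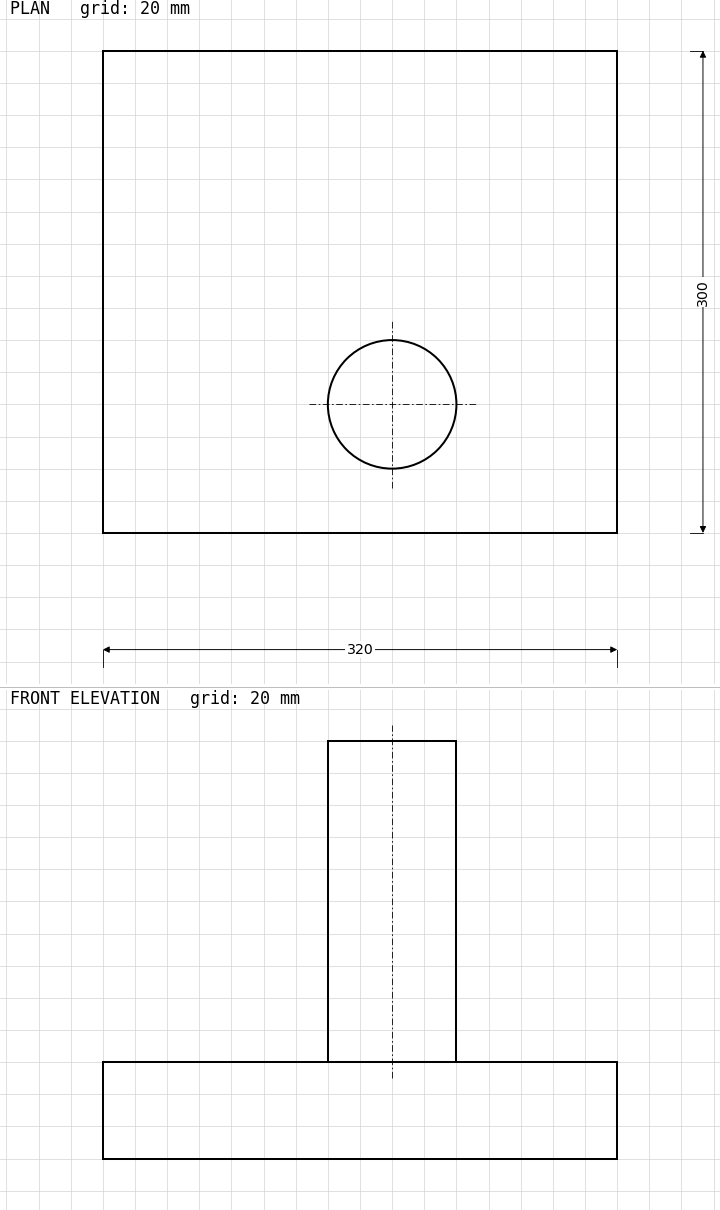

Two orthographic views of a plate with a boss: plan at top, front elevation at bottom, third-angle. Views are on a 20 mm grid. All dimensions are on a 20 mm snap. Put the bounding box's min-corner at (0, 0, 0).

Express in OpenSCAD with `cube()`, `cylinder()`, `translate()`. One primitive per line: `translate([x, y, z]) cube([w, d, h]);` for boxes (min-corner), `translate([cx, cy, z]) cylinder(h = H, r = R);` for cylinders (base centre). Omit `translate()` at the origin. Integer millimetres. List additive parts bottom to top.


cube([320, 300, 60]);
translate([180, 80, 60]) cylinder(h = 200, r = 40);
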